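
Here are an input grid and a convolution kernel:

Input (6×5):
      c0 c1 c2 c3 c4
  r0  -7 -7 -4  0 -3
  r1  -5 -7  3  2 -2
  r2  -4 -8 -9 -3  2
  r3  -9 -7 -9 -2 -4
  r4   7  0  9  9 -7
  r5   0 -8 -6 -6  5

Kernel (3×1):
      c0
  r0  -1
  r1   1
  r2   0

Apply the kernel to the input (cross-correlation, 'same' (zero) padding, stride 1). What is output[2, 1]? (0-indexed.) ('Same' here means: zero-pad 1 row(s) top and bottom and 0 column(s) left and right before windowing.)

The receptive field on the zero-padded input at this output position is [-7 / -8 / -7]. Elementwise product with the kernel and sum: -7·-1 + -8·1.

-1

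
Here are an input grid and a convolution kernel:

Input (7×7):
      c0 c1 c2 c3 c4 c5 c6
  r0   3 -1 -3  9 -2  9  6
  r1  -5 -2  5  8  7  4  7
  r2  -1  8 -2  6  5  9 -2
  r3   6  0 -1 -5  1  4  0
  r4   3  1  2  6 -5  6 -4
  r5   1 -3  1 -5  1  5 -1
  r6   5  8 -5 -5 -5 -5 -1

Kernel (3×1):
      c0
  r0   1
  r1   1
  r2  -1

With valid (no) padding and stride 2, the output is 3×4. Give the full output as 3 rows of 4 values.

Output[0,0]: The receptive field on the input at this output position is [3 / -5 / -1]. Elementwise product with the kernel and sum: 3·1 + -5·1 + -1·-1.

-1 4 0 15
2 -5 11 2
-1 8 1 -4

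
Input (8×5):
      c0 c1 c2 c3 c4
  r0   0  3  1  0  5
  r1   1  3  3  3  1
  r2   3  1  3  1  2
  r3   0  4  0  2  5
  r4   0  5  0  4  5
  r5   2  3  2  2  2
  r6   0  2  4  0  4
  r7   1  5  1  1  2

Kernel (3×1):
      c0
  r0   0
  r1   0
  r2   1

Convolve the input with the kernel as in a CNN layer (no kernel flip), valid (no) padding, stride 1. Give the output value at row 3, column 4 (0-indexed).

The receptive field on the input at this output position is [5 / 5 / 2]. Elementwise product with the kernel and sum: 2·1.

2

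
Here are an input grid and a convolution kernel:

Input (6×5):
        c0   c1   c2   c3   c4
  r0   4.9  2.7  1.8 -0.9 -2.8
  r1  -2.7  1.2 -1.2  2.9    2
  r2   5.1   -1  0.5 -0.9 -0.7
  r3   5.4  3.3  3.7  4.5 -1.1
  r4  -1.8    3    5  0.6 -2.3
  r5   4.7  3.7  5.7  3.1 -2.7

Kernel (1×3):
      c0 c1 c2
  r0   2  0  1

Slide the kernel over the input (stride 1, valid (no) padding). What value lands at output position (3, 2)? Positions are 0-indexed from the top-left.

6.3

The receptive field on the input at this output position is [3.7 4.5 -1.1]. Elementwise product with the kernel and sum: 3.7·2 + -1.1·1.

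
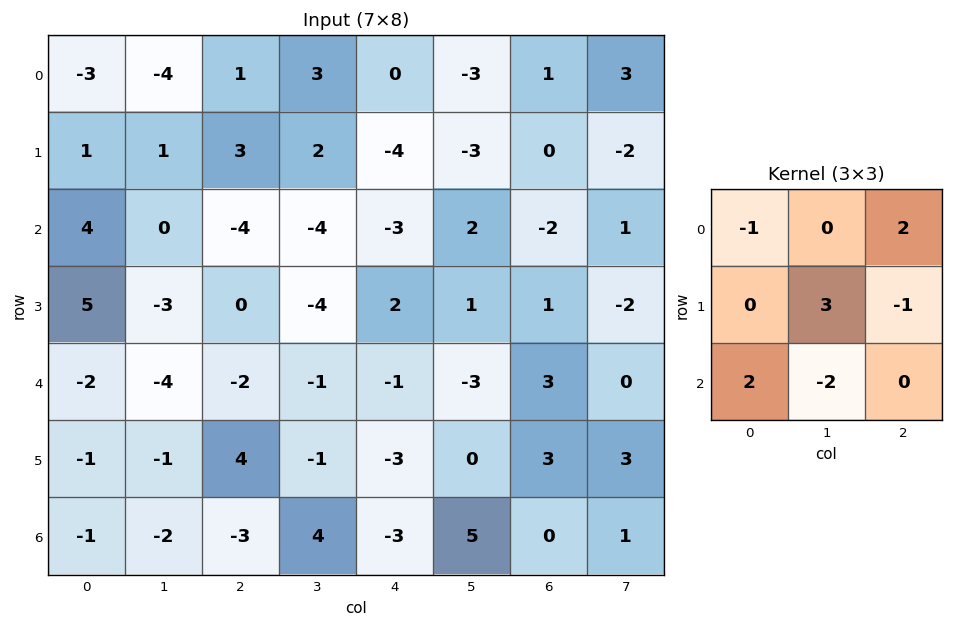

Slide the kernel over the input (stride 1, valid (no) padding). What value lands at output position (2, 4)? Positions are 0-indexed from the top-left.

The receptive field on the input at this output position is [-3 2 -2 / 2 1 1 / -1 -3 3]. Elementwise product with the kernel and sum: -3·-1 + -2·2 + 1·3 + 1·-1 + -1·2 + -3·-2.

5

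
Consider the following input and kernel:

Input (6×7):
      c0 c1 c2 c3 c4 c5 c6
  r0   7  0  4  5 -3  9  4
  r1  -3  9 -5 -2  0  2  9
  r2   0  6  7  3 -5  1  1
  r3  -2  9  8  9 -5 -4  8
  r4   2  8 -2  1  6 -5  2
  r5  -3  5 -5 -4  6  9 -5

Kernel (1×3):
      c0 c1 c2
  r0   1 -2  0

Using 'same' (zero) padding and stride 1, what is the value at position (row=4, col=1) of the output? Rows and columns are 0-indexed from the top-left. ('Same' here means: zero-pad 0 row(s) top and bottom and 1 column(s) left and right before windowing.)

-14

The receptive field on the zero-padded input at this output position is [2 8 -2]. Elementwise product with the kernel and sum: 2·1 + 8·-2.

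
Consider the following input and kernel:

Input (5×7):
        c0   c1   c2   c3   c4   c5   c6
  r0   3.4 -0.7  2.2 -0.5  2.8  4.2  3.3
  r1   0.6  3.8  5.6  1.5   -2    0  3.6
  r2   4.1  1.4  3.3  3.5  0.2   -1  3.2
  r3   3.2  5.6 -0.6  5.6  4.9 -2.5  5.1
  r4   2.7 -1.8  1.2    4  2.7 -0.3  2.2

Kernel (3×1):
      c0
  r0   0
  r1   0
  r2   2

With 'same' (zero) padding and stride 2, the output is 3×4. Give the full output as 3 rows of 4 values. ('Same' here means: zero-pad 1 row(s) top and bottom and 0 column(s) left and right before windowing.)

1.2 11.2 -4 7.2
6.4 -1.2 9.8 10.2
0 0 0 0

Output[0,0]: The receptive field on the zero-padded input at this output position is [0 / 3.4 / 0.6]. Elementwise product with the kernel and sum: 0.6·2.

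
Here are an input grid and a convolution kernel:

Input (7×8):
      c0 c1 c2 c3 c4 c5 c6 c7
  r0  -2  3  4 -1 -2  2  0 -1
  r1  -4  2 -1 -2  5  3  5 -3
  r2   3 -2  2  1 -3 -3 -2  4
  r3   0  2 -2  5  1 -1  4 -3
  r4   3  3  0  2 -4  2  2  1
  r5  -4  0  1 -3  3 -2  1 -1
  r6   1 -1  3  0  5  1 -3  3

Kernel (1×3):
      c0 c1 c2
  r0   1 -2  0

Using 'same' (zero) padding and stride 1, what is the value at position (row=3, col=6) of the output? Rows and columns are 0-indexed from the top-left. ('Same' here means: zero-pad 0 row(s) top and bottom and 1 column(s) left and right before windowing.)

The receptive field on the zero-padded input at this output position is [-1 4 -3]. Elementwise product with the kernel and sum: -1·1 + 4·-2.

-9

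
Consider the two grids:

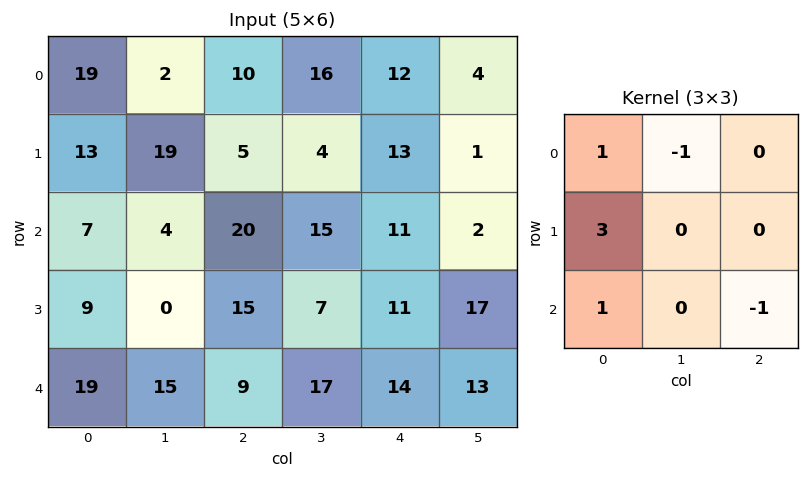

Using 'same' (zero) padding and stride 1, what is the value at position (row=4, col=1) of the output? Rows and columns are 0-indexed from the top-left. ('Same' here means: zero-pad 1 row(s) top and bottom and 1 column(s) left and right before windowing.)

66

The receptive field on the zero-padded input at this output position is [9 0 15 / 19 15 9 / 0 0 0]. Elementwise product with the kernel and sum: 9·1 + 0·-1 + 19·3 + 0·1 + 0·-1.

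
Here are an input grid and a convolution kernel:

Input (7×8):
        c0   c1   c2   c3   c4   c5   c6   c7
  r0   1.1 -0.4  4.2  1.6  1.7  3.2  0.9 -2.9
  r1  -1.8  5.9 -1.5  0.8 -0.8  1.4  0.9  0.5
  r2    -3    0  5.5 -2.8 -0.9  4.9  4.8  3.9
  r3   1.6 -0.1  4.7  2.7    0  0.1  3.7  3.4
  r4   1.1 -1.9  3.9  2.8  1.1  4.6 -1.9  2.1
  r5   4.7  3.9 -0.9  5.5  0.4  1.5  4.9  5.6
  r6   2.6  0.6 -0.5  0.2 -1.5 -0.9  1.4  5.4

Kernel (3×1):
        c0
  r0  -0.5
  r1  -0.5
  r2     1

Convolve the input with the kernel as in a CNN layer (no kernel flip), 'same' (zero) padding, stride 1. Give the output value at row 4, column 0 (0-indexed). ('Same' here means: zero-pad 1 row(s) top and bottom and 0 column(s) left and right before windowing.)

3.35

The receptive field on the zero-padded input at this output position is [1.6 / 1.1 / 4.7]. Elementwise product with the kernel and sum: 1.6·-0.5 + 1.1·-0.5 + 4.7·1.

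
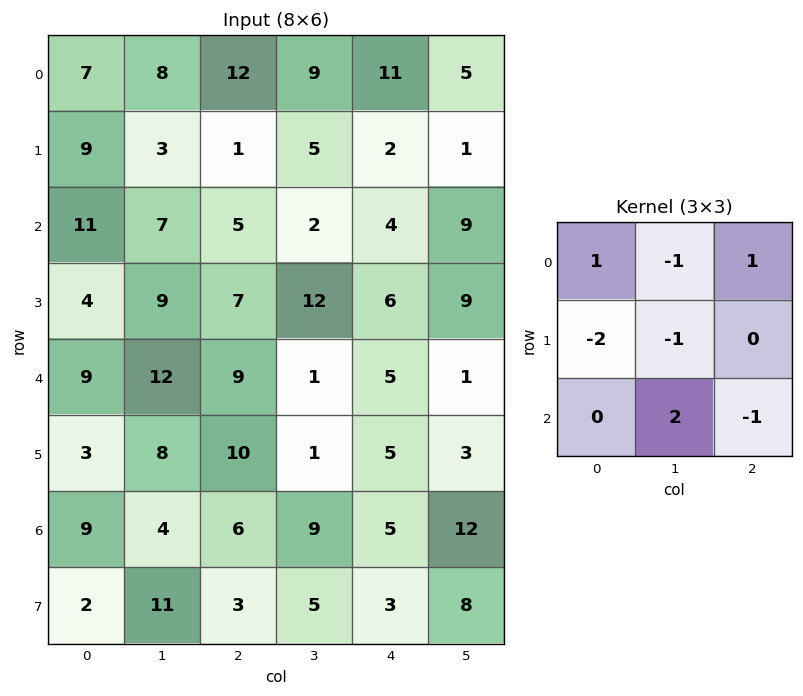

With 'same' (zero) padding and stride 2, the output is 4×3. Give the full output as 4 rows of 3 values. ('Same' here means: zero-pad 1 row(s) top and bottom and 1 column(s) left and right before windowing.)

Output[0,0]: The receptive field on the zero-padded input at this output position is [0 0 0 / 0 7 8 / 0 9 3]. Elementwise product with the kernel and sum: 0·1 + 0·-1 + 0·1 + 0·-2 + 7·-1 + 9·2 + 3·-1.

8 -31 -26
-18 -10 -1
-6 0 15
-11 -14 -26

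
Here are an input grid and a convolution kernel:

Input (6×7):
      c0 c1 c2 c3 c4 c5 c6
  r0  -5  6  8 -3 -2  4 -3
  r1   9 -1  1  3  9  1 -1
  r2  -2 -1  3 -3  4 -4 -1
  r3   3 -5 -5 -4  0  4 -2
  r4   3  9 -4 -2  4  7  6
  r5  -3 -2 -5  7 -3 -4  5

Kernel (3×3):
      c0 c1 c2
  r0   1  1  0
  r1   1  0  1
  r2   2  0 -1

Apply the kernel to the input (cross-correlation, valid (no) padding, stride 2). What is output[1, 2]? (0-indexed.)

The receptive field on the input at this output position is [4 -4 -1 / 0 4 -2 / 4 7 6]. Elementwise product with the kernel and sum: 4·1 + -4·1 + 0·1 + -2·1 + 4·2 + 6·-1.

0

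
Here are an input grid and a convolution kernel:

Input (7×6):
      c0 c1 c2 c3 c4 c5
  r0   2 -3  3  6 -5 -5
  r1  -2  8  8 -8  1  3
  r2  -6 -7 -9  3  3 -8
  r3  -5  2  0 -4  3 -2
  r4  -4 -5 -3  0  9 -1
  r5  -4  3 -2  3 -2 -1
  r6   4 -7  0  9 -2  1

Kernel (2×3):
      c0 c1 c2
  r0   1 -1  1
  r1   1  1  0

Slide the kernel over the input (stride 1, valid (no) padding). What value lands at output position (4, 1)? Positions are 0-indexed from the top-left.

The receptive field on the input at this output position is [-5 -3 0 / 3 -2 3]. Elementwise product with the kernel and sum: -5·1 + -3·-1 + 0·1 + 3·1 + -2·1.

-1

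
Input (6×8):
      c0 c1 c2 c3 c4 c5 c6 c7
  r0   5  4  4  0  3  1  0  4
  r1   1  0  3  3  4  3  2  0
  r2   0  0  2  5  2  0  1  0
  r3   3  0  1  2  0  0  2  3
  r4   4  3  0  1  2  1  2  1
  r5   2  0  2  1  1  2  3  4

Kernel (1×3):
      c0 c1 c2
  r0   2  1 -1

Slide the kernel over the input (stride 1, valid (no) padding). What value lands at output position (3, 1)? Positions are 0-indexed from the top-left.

The receptive field on the input at this output position is [0 1 2]. Elementwise product with the kernel and sum: 0·2 + 1·1 + 2·-1.

-1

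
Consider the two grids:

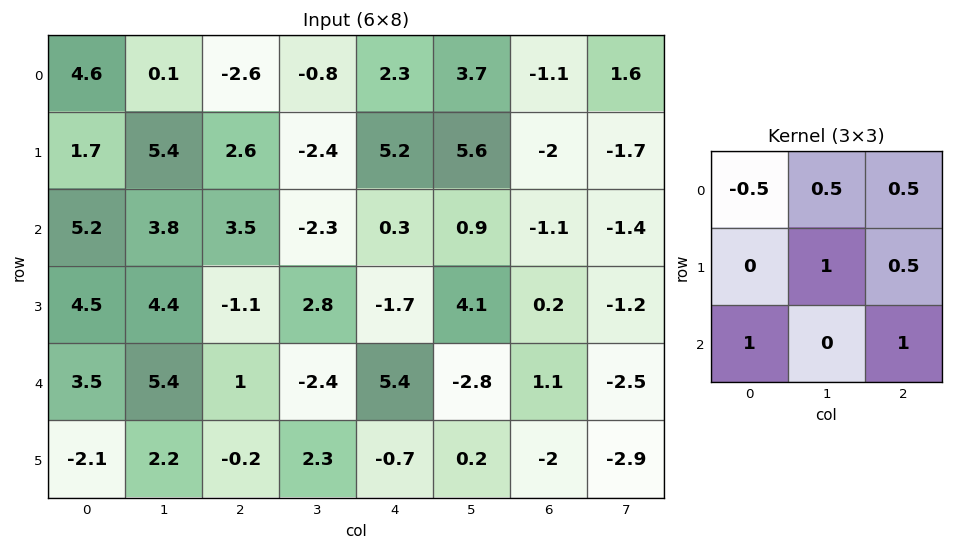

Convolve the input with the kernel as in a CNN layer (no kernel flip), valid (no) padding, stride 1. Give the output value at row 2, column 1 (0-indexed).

2

The receptive field on the input at this output position is [3.8 3.5 -2.3 / 4.4 -1.1 2.8 / 5.4 1 -2.4]. Elementwise product with the kernel and sum: 3.8·-0.5 + 3.5·0.5 + -2.3·0.5 + -1.1·1 + 2.8·0.5 + 5.4·1 + -2.4·1.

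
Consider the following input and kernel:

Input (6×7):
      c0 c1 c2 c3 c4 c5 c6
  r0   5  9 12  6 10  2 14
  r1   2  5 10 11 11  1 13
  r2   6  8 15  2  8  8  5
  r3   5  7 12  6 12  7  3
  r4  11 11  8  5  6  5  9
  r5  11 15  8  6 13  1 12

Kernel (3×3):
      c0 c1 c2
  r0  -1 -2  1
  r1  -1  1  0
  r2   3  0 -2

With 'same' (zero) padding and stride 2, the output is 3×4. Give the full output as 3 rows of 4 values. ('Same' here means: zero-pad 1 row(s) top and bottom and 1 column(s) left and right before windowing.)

-5 -4 35 15
-7 2 -22 -9
-22 5 -6 -6

Output[0,0]: The receptive field on the zero-padded input at this output position is [0 0 0 / 0 5 9 / 0 2 5]. Elementwise product with the kernel and sum: 0·-1 + 0·-2 + 0·1 + 0·-1 + 5·1 + 0·3 + 5·-2.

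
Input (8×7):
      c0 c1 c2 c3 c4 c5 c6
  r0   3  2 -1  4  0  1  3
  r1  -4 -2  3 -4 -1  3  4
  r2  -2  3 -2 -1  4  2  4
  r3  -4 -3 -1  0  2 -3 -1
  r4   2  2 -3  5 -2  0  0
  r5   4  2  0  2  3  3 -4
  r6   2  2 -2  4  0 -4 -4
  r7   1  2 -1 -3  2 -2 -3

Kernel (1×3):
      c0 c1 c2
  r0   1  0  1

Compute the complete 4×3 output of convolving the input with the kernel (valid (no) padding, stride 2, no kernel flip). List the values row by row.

Output[0,0]: The receptive field on the input at this output position is [3 2 -1]. Elementwise product with the kernel and sum: 3·1 + -1·1.

2 -1 3
-4 2 8
-1 -5 -2
0 -2 -4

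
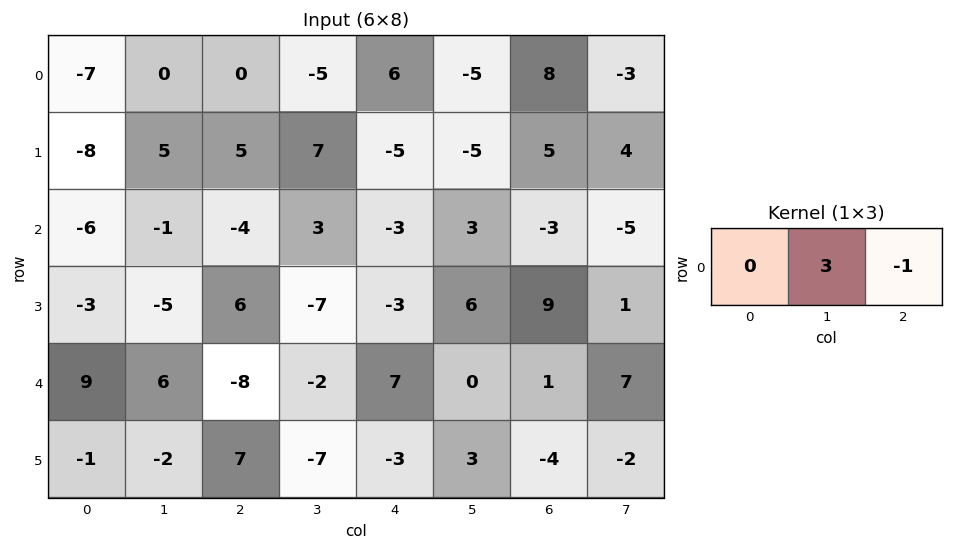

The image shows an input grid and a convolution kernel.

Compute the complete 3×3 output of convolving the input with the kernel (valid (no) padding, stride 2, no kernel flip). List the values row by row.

Output[0,0]: The receptive field on the input at this output position is [-7 0 0]. Elementwise product with the kernel and sum: 0·3 + 0·-1.

0 -21 -23
1 12 12
26 -13 -1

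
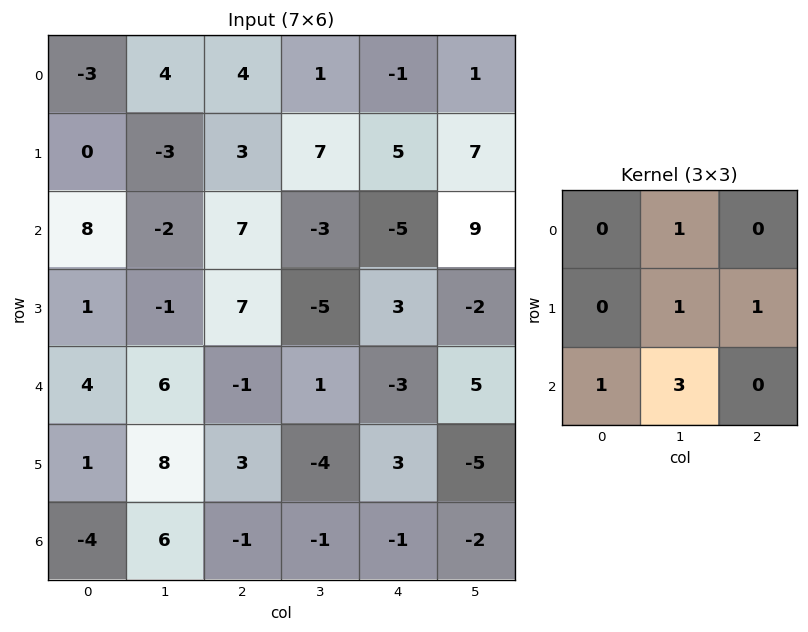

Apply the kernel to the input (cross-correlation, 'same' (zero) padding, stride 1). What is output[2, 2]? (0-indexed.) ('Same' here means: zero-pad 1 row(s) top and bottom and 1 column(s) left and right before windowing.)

The receptive field on the zero-padded input at this output position is [-3 3 7 / -2 7 -3 / -1 7 -5]. Elementwise product with the kernel and sum: 3·1 + 7·1 + -3·1 + -1·1 + 7·3.

27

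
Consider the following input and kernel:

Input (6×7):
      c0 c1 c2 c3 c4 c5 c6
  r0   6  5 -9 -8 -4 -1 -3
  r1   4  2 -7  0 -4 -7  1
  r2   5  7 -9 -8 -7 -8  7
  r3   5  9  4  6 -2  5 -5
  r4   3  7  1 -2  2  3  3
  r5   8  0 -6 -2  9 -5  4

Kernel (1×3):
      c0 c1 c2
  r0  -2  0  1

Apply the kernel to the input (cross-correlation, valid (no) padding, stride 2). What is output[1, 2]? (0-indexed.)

The receptive field on the input at this output position is [-7 -8 7]. Elementwise product with the kernel and sum: -7·-2 + 7·1.

21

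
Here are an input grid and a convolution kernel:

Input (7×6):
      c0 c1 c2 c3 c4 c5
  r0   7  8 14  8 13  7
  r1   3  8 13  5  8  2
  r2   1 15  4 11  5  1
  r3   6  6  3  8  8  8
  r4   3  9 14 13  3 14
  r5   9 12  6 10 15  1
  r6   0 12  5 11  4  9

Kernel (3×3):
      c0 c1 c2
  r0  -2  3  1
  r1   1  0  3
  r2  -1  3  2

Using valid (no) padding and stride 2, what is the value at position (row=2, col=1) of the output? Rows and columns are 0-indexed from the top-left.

101

The receptive field on the input at this output position is [14 13 3 / 6 10 15 / 5 11 4]. Elementwise product with the kernel and sum: 14·-2 + 13·3 + 3·1 + 6·1 + 15·3 + 5·-1 + 11·3 + 4·2.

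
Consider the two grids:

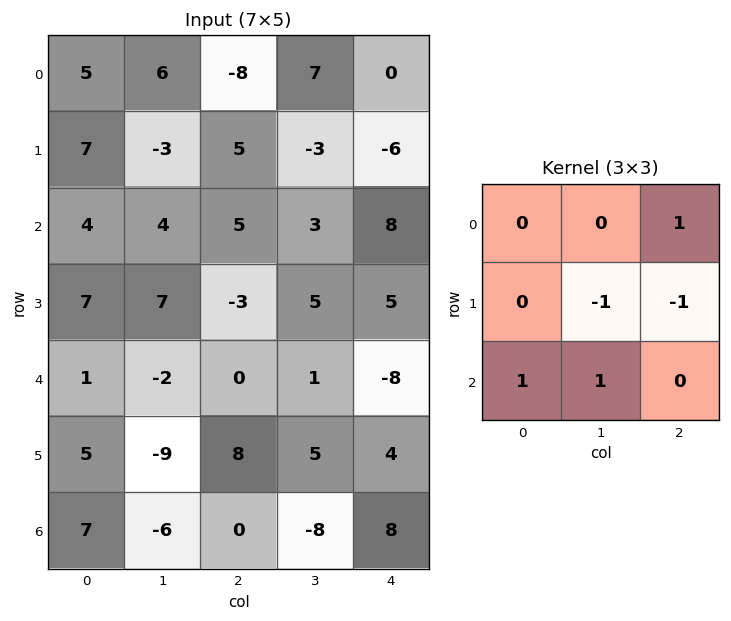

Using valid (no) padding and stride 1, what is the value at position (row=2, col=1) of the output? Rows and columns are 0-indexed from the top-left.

The receptive field on the input at this output position is [4 5 3 / 7 -3 5 / -2 0 1]. Elementwise product with the kernel and sum: 3·1 + -3·-1 + 5·-1 + -2·1 + 0·1.

-1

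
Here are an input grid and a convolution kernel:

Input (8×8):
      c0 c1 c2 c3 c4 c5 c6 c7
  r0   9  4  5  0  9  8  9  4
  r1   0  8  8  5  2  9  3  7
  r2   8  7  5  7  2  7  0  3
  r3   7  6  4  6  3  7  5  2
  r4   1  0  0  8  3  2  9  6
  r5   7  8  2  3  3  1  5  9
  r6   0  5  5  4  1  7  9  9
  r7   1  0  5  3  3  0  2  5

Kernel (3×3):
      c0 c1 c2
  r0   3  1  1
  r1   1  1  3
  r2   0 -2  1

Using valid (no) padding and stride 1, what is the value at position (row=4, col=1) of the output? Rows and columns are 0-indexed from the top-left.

21

The receptive field on the input at this output position is [0 0 8 / 8 2 3 / 5 5 4]. Elementwise product with the kernel and sum: 0·3 + 0·1 + 8·1 + 8·1 + 2·1 + 3·3 + 5·-2 + 4·1.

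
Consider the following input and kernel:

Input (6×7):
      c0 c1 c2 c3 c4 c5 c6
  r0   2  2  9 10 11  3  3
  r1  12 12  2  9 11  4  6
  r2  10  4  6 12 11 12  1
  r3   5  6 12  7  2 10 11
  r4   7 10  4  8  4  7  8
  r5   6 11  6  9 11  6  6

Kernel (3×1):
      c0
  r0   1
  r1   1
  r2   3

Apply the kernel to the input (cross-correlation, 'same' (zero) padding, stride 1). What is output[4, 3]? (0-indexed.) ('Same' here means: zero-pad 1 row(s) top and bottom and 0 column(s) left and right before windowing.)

The receptive field on the zero-padded input at this output position is [7 / 8 / 9]. Elementwise product with the kernel and sum: 7·1 + 8·1 + 9·3.

42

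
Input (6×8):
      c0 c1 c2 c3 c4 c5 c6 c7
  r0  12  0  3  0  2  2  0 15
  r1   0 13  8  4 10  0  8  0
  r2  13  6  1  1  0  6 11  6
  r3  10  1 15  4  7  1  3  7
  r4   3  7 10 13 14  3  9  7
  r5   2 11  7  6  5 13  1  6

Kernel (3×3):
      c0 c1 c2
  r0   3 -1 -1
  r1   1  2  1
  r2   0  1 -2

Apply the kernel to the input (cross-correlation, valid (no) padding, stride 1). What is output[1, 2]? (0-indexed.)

3

The receptive field on the input at this output position is [8 4 10 / 1 1 0 / 15 4 7]. Elementwise product with the kernel and sum: 8·3 + 4·-1 + 10·-1 + 1·1 + 1·2 + 0·1 + 4·1 + 7·-2.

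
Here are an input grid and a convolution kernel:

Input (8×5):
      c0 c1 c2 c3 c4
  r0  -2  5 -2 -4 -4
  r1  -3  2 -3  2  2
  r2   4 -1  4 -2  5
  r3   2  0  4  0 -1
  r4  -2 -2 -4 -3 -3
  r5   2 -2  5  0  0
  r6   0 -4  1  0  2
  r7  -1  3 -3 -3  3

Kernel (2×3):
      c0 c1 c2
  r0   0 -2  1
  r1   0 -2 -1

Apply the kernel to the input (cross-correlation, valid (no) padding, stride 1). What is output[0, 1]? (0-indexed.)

The receptive field on the input at this output position is [5 -2 -4 / 2 -3 2]. Elementwise product with the kernel and sum: -2·-2 + -4·1 + -3·-2 + 2·-1.

4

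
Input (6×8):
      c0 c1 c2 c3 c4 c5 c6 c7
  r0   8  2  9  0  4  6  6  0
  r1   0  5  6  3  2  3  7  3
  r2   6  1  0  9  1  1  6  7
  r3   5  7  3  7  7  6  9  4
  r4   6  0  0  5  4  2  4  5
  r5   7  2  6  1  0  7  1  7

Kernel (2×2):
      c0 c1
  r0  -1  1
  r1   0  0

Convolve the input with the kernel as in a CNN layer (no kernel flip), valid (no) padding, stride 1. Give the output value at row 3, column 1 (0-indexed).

-4

The receptive field on the input at this output position is [7 3 / 0 0]. Elementwise product with the kernel and sum: 7·-1 + 3·1.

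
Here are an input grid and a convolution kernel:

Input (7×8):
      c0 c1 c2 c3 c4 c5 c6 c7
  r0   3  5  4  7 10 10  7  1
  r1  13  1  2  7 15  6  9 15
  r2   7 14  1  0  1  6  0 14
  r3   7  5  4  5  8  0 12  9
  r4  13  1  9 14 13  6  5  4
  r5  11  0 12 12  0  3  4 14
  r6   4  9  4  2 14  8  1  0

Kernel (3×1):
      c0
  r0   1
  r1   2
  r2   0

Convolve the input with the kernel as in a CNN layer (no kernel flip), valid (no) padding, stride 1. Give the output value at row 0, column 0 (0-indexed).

29

The receptive field on the input at this output position is [3 / 13 / 7]. Elementwise product with the kernel and sum: 3·1 + 13·2.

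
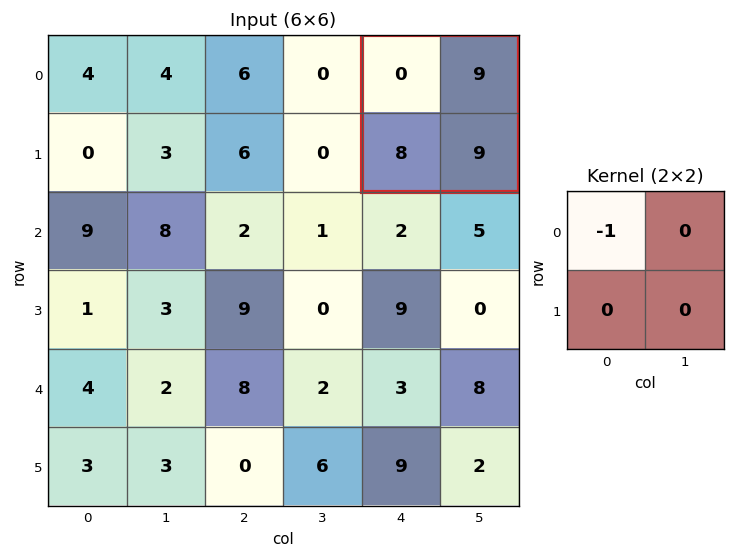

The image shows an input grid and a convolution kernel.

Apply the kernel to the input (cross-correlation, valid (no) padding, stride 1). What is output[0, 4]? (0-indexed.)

The receptive field on the input at this output position is [0 9 / 8 9]. Elementwise product with the kernel and sum: 0·-1.

0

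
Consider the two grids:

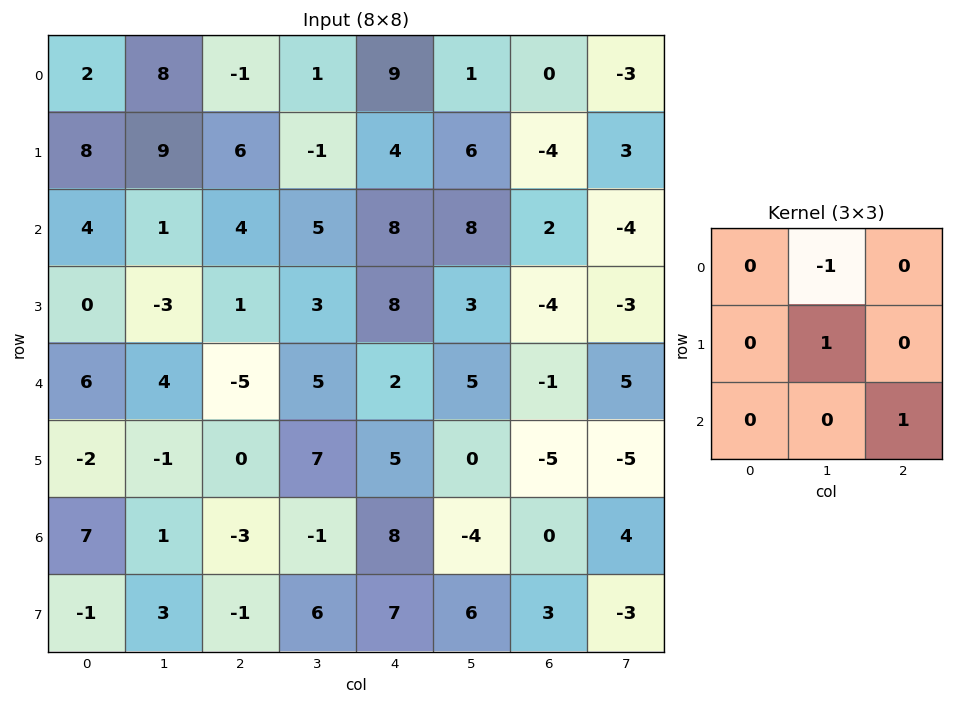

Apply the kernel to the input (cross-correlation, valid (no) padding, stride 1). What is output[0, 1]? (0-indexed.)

The receptive field on the input at this output position is [8 -1 1 / 9 6 -1 / 1 4 5]. Elementwise product with the kernel and sum: -1·-1 + 6·1 + 5·1.

12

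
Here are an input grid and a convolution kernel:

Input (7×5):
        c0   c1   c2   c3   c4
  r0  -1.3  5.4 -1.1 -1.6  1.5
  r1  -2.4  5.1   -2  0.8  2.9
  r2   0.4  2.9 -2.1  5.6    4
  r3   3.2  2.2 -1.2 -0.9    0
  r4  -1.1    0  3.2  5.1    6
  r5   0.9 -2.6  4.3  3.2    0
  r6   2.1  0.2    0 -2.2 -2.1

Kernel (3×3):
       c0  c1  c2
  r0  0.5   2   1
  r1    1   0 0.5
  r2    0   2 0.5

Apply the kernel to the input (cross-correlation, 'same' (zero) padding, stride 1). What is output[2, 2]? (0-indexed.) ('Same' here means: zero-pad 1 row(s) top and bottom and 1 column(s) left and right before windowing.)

The receptive field on the zero-padded input at this output position is [5.1 -2 0.8 / 2.9 -2.1 5.6 / 2.2 -1.2 -0.9]. Elementwise product with the kernel and sum: 5.1·0.5 + -2·2 + 0.8·1 + 2.9·1 + 5.6·0.5 + -1.2·2 + -0.9·0.5.

2.2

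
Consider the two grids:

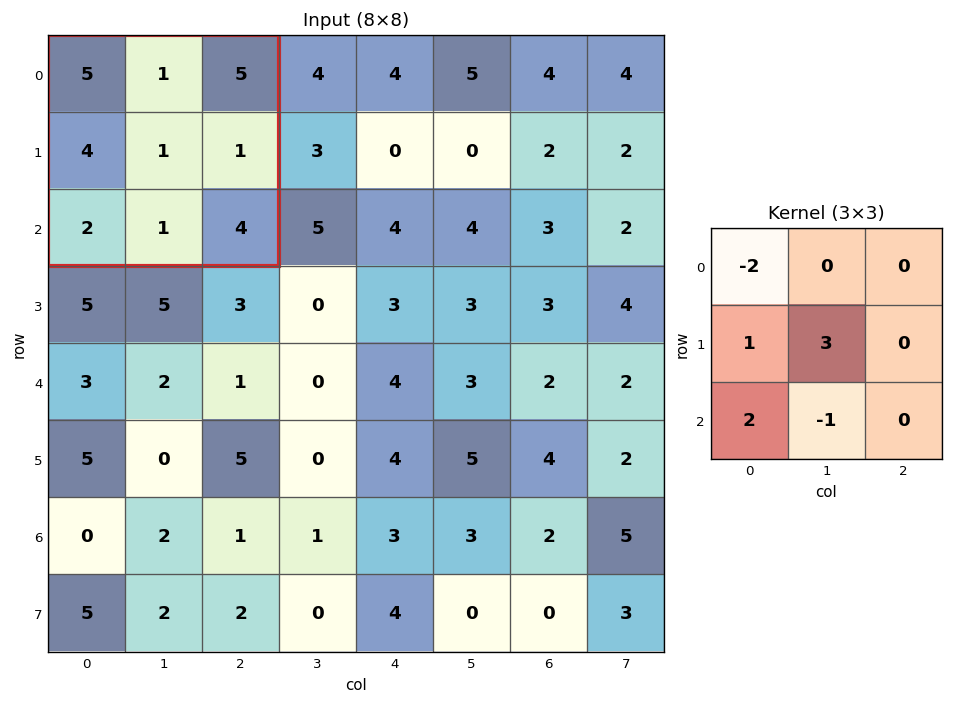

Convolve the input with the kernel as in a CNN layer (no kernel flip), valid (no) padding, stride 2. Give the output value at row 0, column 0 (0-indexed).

0

The receptive field on the input at this output position is [5 1 5 / 4 1 1 / 2 1 4]. Elementwise product with the kernel and sum: 5·-2 + 4·1 + 1·3 + 2·2 + 1·-1.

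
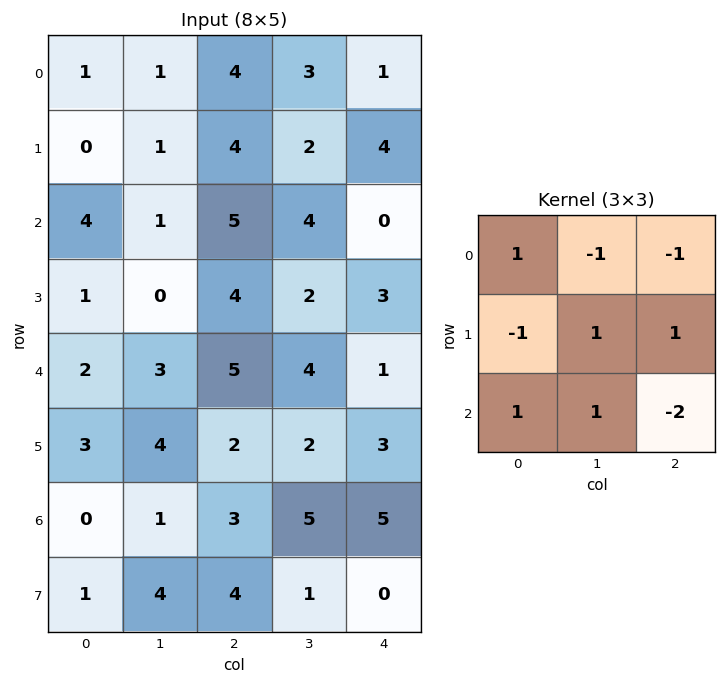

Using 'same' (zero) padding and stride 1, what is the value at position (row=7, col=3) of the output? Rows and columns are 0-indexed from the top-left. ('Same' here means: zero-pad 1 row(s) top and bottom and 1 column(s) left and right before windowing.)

-10

The receptive field on the zero-padded input at this output position is [3 5 5 / 4 1 0 / 0 0 0]. Elementwise product with the kernel and sum: 3·1 + 5·-1 + 5·-1 + 4·-1 + 1·1 + 0·1 + 0·1 + 0·1 + 0·-2.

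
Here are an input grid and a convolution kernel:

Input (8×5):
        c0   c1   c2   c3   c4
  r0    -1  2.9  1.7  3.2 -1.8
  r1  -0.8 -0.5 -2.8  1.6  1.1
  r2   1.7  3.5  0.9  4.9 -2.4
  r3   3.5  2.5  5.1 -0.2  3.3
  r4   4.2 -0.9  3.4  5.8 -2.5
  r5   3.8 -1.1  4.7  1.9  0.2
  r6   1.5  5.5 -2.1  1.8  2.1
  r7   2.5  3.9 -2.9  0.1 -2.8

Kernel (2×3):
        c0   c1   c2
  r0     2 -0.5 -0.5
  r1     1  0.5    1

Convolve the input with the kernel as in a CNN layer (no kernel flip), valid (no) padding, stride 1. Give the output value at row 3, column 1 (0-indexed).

9.15

The receptive field on the input at this output position is [2.5 5.1 -0.2 / -0.9 3.4 5.8]. Elementwise product with the kernel and sum: 2.5·2 + 5.1·-0.5 + -0.2·-0.5 + -0.9·1 + 3.4·0.5 + 5.8·1.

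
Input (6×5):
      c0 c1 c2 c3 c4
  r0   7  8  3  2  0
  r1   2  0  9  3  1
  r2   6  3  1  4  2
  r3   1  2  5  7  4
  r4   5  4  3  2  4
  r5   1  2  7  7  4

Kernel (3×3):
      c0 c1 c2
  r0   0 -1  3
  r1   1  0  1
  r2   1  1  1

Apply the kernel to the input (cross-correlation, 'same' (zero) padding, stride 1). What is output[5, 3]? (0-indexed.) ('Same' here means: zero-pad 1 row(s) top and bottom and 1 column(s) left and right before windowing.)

The receptive field on the zero-padded input at this output position is [3 2 4 / 7 7 4 / 0 0 0]. Elementwise product with the kernel and sum: 2·-1 + 4·3 + 7·1 + 4·1 + 0·1 + 0·1 + 0·1.

21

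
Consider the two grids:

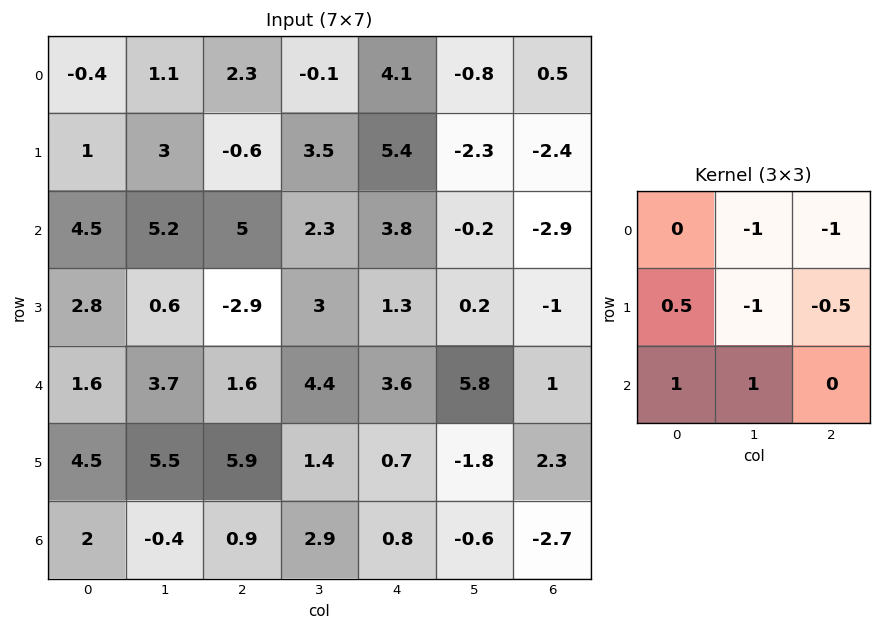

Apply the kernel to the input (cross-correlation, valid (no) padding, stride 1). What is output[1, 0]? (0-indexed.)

The receptive field on the input at this output position is [1 3 -0.6 / 4.5 5.2 5 / 2.8 0.6 -2.9]. Elementwise product with the kernel and sum: 3·-1 + -0.6·-1 + 4.5·0.5 + 5.2·-1 + 5·-0.5 + 2.8·1 + 0.6·1.

-4.45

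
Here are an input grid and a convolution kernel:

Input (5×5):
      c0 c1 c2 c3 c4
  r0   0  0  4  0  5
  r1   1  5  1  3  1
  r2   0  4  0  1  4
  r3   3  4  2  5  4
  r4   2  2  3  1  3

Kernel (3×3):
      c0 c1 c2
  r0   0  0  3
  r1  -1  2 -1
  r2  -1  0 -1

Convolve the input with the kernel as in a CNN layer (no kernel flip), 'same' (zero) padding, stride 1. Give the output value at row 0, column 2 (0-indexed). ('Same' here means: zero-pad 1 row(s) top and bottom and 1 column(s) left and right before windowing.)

0

The receptive field on the zero-padded input at this output position is [0 0 0 / 0 4 0 / 5 1 3]. Elementwise product with the kernel and sum: 0·3 + 0·-1 + 4·2 + 0·-1 + 5·-1 + 3·-1.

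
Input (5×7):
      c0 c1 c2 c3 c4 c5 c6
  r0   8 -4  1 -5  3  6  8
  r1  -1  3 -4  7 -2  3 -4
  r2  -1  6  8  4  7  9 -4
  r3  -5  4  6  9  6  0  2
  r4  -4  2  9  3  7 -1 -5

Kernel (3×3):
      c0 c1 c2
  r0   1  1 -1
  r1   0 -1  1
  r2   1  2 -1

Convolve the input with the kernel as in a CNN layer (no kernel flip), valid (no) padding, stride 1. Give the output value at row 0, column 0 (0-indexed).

The receptive field on the input at this output position is [8 -4 1 / -1 3 -4 / -1 6 8]. Elementwise product with the kernel and sum: 8·1 + -4·1 + 1·-1 + 3·-1 + -4·1 + -1·1 + 6·2 + 8·-1.

-1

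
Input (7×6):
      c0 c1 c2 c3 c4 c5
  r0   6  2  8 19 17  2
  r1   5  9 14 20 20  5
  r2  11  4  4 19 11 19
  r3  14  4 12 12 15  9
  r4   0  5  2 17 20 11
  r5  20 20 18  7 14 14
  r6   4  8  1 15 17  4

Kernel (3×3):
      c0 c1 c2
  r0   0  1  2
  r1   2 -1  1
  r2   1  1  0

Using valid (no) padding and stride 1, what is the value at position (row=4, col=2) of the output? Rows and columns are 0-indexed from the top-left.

The receptive field on the input at this output position is [2 17 20 / 18 7 14 / 1 15 17]. Elementwise product with the kernel and sum: 17·1 + 20·2 + 18·2 + 7·-1 + 14·1 + 1·1 + 15·1.

116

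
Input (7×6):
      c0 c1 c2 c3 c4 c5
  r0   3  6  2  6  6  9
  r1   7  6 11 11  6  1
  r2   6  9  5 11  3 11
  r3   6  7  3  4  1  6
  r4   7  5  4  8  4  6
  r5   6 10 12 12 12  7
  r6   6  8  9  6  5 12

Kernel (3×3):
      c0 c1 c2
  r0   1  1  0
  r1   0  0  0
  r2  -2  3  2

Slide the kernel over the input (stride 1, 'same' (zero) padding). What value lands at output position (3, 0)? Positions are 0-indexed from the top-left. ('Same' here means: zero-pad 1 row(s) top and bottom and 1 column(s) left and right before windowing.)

The receptive field on the zero-padded input at this output position is [0 6 9 / 0 6 7 / 0 7 5]. Elementwise product with the kernel and sum: 0·1 + 6·1 + 0·-2 + 7·3 + 5·2.

37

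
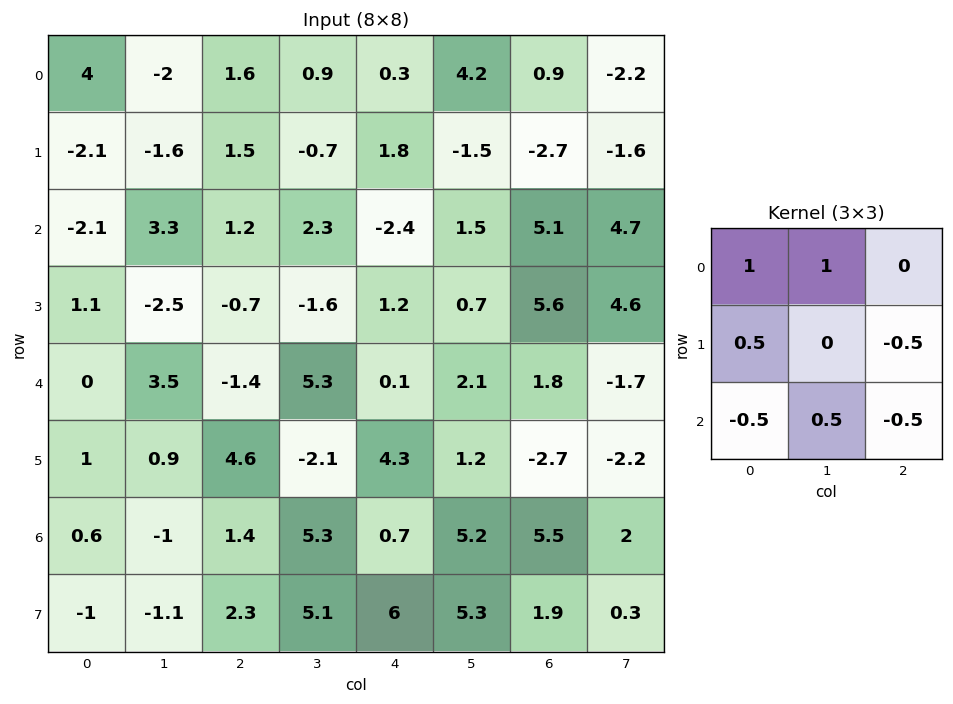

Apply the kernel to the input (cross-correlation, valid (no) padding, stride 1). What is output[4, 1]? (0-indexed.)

The receptive field on the input at this output position is [3.5 -1.4 5.3 / 0.9 4.6 -2.1 / -1 1.4 5.3]. Elementwise product with the kernel and sum: 3.5·1 + -1.4·1 + 0.9·0.5 + -2.1·-0.5 + -1·-0.5 + 1.4·0.5 + 5.3·-0.5.

2.15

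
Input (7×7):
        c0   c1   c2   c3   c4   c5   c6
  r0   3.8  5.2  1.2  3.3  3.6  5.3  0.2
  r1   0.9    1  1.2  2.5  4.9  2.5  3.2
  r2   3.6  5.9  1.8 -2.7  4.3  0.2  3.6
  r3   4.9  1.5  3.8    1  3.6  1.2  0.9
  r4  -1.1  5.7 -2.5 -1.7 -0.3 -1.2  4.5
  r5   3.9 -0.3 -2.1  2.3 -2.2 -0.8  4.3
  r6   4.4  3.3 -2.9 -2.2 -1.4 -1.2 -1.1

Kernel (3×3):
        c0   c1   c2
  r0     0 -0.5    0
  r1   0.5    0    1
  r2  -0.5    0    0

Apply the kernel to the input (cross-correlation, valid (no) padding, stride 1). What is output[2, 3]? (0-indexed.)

The receptive field on the input at this output position is [-2.7 4.3 0.2 / 1 3.6 1.2 / -1.7 -0.3 -1.2]. Elementwise product with the kernel and sum: 4.3·-0.5 + 1·0.5 + 1.2·1 + -1.7·-0.5.

0.4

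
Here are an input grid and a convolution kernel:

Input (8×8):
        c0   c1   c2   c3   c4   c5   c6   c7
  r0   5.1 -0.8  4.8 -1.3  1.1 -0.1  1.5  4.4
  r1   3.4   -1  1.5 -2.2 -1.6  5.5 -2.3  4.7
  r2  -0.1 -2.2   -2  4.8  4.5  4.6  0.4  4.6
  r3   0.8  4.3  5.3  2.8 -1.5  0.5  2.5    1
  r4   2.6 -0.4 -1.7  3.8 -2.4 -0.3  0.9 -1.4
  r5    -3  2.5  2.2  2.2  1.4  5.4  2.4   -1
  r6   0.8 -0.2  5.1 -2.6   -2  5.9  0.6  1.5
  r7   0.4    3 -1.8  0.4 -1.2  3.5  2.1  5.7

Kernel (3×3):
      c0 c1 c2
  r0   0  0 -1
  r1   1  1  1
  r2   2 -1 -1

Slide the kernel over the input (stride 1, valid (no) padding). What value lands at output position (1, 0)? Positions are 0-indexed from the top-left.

-13.8

The receptive field on the input at this output position is [3.4 -1 1.5 / -0.1 -2.2 -2 / 0.8 4.3 5.3]. Elementwise product with the kernel and sum: 1.5·-1 + -0.1·1 + -2.2·1 + -2·1 + 0.8·2 + 4.3·-1 + 5.3·-1.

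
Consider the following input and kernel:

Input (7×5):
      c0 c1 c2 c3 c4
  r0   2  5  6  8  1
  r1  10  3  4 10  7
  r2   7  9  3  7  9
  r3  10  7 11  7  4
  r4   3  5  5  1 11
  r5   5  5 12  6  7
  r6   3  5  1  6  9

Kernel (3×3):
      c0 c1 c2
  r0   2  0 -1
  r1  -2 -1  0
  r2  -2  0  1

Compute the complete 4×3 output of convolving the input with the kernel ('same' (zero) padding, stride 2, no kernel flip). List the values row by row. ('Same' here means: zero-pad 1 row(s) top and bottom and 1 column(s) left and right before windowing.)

Output[0,0]: The receptive field on the zero-padded input at this output position is [0 0 0 / 0 2 5 / 0 10 3]. Elementwise product with the kernel and sum: 0·2 + 0·-1 + 0·-2 + 2·-1 + 0·-2 + 3·1.

1 -12 -37
-3 -32 -17
-5 -12 -11
-8 -7 -9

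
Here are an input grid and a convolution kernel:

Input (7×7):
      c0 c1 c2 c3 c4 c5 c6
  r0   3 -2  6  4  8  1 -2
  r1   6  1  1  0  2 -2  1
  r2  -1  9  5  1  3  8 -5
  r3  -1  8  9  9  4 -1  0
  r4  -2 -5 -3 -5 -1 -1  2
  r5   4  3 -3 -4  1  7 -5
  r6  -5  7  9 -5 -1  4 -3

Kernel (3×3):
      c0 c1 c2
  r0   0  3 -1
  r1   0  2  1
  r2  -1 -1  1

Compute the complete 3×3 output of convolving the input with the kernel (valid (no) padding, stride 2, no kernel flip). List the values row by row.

-12 3 -14
51 29 31
-2 -26 -2

Output[0,0]: The receptive field on the input at this output position is [3 -2 6 / 6 1 1 / -1 9 5]. Elementwise product with the kernel and sum: -2·3 + 6·-1 + 1·2 + 1·1 + -1·-1 + 9·-1 + 5·1.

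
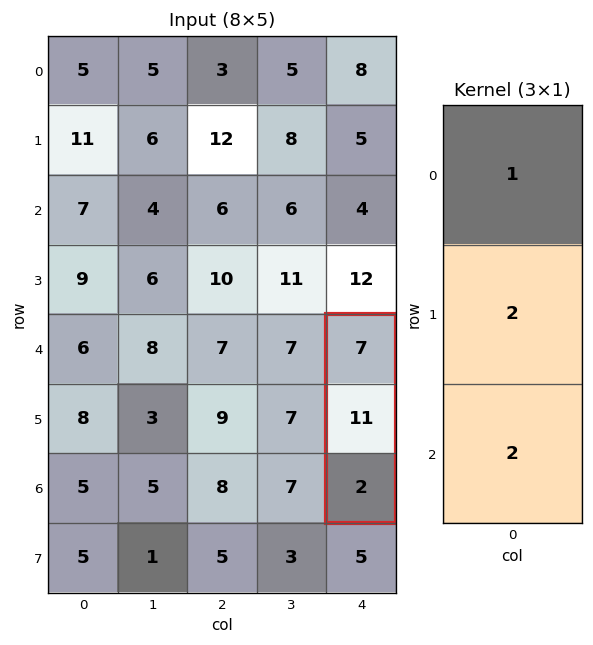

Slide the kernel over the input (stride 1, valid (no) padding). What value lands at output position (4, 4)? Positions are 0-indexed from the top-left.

33

The receptive field on the input at this output position is [7 / 11 / 2]. Elementwise product with the kernel and sum: 7·1 + 11·2 + 2·2.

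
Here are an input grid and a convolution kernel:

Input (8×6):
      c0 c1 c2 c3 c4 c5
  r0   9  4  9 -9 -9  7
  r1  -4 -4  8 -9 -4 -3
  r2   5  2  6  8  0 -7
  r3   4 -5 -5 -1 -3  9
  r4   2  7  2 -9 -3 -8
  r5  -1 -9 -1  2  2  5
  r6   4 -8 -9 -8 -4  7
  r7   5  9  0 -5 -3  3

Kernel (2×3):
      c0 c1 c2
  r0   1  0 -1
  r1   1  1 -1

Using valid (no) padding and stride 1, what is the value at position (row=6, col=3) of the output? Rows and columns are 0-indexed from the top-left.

The receptive field on the input at this output position is [-8 -4 7 / -5 -3 3]. Elementwise product with the kernel and sum: -8·1 + 7·-1 + -5·1 + -3·1 + 3·-1.

-26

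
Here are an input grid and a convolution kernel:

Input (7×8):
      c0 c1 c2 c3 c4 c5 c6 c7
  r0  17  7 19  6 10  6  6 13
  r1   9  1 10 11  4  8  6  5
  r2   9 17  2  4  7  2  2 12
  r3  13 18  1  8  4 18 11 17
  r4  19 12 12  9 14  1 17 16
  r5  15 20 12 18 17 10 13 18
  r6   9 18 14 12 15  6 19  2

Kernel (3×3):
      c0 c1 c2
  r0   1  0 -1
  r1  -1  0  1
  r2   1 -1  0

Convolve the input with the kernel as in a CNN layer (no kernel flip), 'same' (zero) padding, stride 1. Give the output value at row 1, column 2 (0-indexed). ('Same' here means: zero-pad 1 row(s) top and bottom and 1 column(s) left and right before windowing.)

26

The receptive field on the zero-padded input at this output position is [7 19 6 / 1 10 11 / 17 2 4]. Elementwise product with the kernel and sum: 7·1 + 6·-1 + 1·-1 + 11·1 + 17·1 + 2·-1.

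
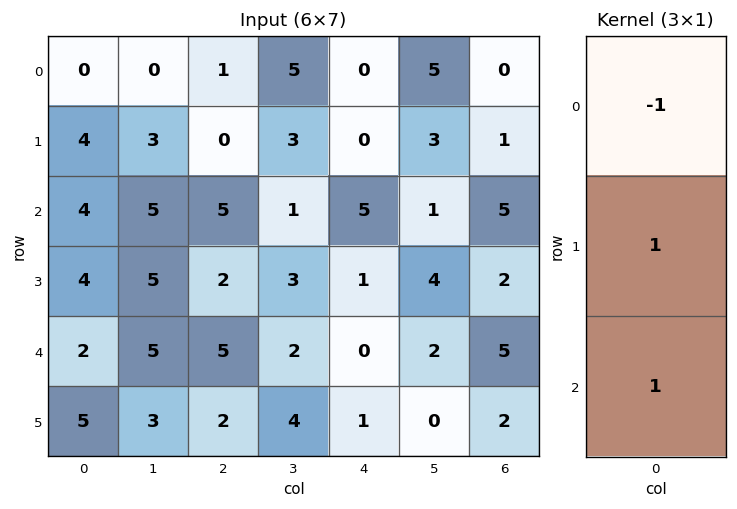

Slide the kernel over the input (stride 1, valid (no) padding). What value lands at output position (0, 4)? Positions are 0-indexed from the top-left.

The receptive field on the input at this output position is [0 / 0 / 5]. Elementwise product with the kernel and sum: 0·-1 + 0·1 + 5·1.

5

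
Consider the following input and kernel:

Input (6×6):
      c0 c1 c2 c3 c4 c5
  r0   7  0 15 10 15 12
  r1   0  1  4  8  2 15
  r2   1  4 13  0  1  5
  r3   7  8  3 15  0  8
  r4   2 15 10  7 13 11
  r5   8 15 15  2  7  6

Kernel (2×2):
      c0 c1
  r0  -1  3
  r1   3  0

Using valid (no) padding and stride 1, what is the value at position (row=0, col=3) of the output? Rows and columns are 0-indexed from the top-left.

59

The receptive field on the input at this output position is [10 15 / 8 2]. Elementwise product with the kernel and sum: 10·-1 + 15·3 + 8·3.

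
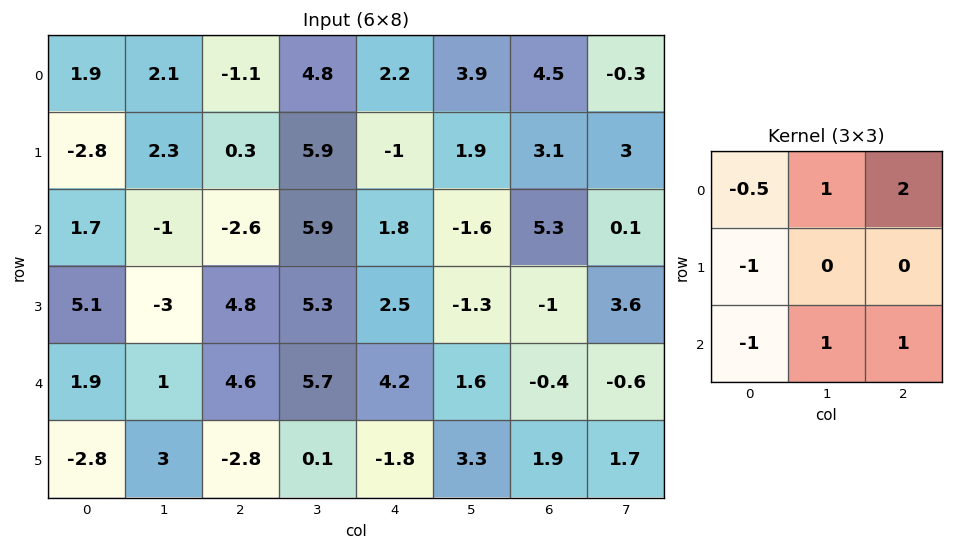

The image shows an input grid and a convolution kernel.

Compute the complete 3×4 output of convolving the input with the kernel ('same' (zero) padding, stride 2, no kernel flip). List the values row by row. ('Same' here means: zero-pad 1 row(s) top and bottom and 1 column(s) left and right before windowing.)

Output[0,0]: The receptive field on the zero-padded input at this output position is [0 0 0 / 0 1.9 2.1 / 0 -2.8 2.3]. Elementwise product with the kernel and sum: 0·-0.5 + 0·1 + 0·2 + 0·-1 + 0·-1 + -2.8·1 + 2.3·1.

-0.5 1.8 -9.8 0.3
3.9 25.05 -10.15 13.65
-0.7 10.2 -7.05 5.55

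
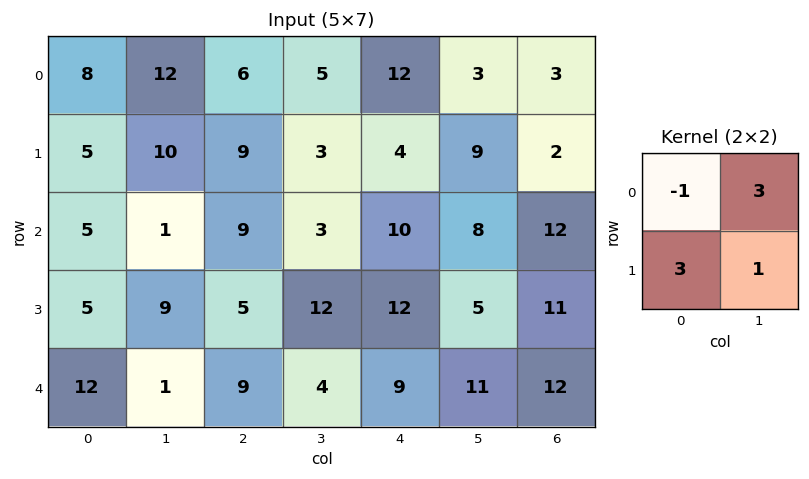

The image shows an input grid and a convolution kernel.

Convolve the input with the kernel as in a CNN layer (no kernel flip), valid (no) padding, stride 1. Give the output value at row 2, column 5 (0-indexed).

54

The receptive field on the input at this output position is [8 12 / 5 11]. Elementwise product with the kernel and sum: 8·-1 + 12·3 + 5·3 + 11·1.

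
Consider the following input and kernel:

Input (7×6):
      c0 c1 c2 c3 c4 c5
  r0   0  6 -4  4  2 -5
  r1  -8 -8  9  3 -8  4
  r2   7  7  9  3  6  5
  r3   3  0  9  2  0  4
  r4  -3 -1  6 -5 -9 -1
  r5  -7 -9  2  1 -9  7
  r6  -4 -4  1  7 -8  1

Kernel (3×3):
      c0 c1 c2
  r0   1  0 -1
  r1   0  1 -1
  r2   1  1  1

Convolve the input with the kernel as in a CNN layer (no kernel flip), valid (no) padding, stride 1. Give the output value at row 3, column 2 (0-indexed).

The receptive field on the input at this output position is [9 2 0 / 6 -5 -9 / 2 1 -9]. Elementwise product with the kernel and sum: 9·1 + 0·-1 + -5·1 + -9·-1 + 2·1 + 1·1 + -9·1.

7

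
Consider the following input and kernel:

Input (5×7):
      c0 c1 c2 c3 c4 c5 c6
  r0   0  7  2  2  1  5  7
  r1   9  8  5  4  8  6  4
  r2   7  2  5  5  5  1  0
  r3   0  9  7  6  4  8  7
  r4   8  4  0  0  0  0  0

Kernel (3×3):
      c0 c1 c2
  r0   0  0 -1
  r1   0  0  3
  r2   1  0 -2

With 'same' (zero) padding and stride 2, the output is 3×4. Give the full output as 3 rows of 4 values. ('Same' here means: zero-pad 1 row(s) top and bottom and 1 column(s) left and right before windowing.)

5 6 7 6
-20 8 -13 8
3 -6 -8 0

Output[0,0]: The receptive field on the zero-padded input at this output position is [0 0 0 / 0 0 7 / 0 9 8]. Elementwise product with the kernel and sum: 0·-1 + 7·3 + 0·1 + 8·-2.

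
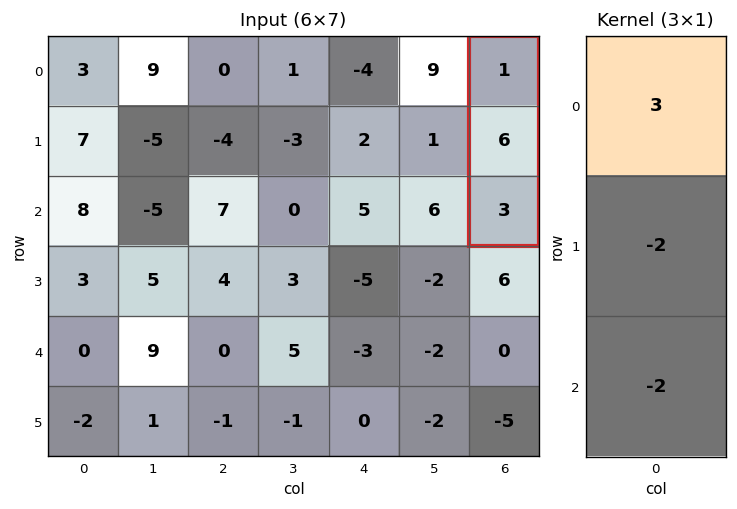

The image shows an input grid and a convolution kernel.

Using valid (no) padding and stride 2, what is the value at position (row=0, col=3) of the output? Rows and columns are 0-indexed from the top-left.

The receptive field on the input at this output position is [1 / 6 / 3]. Elementwise product with the kernel and sum: 1·3 + 6·-2 + 3·-2.

-15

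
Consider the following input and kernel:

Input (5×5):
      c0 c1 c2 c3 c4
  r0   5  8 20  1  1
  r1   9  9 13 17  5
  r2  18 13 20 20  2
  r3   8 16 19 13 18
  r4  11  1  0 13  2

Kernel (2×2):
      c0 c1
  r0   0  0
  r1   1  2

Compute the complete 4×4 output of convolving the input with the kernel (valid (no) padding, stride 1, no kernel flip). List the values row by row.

Output[0,0]: The receptive field on the input at this output position is [5 8 / 9 9]. Elementwise product with the kernel and sum: 9·1 + 9·2.

27 35 47 27
44 53 60 24
40 54 45 49
13 1 26 17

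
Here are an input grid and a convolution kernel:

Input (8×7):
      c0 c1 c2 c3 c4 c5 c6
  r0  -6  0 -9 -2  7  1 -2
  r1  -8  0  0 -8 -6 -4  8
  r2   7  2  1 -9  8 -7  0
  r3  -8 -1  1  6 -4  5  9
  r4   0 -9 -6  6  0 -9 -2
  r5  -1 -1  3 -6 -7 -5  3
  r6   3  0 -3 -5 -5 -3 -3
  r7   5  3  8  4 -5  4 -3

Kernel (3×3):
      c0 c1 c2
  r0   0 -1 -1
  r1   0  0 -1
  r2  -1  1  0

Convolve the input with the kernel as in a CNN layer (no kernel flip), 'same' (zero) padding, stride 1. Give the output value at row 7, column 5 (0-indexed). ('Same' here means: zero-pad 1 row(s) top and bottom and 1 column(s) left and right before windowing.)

9

The receptive field on the zero-padded input at this output position is [-5 -3 -3 / -5 4 -3 / 0 0 0]. Elementwise product with the kernel and sum: -3·-1 + -3·-1 + -3·-1 + 0·-1 + 0·1.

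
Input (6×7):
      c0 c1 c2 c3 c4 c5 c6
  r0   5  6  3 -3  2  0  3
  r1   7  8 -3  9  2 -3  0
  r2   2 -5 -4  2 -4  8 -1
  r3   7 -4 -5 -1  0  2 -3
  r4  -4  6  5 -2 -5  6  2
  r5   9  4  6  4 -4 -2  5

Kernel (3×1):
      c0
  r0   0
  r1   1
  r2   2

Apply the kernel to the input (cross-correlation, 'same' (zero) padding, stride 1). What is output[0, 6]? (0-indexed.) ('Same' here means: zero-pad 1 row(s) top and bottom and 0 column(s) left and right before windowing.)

The receptive field on the zero-padded input at this output position is [0 / 3 / 0]. Elementwise product with the kernel and sum: 3·1 + 0·2.

3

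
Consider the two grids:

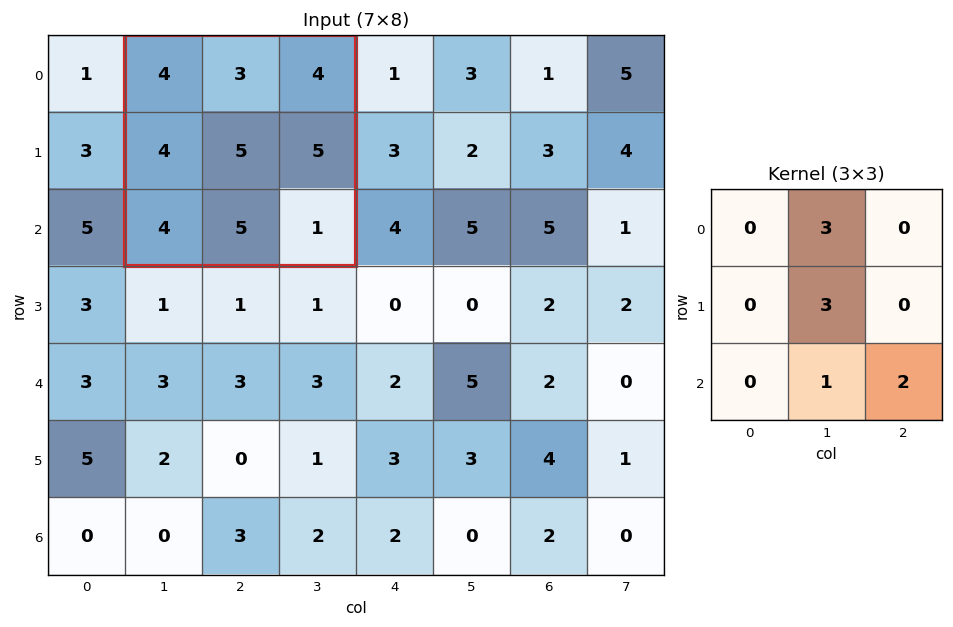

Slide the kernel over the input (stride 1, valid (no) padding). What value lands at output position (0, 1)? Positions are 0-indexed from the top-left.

The receptive field on the input at this output position is [4 3 4 / 4 5 5 / 4 5 1]. Elementwise product with the kernel and sum: 3·3 + 5·3 + 5·1 + 1·2.

31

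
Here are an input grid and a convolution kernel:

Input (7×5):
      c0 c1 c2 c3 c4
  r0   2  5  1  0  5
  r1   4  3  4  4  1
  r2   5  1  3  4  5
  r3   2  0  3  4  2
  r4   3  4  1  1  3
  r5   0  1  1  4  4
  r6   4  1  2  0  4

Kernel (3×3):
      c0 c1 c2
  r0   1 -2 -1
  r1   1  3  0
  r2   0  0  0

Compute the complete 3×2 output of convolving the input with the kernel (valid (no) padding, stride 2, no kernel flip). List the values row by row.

4 12
2 5
-3 9

Output[0,0]: The receptive field on the input at this output position is [2 5 1 / 4 3 4 / 5 1 3]. Elementwise product with the kernel and sum: 2·1 + 5·-2 + 1·-1 + 4·1 + 3·3.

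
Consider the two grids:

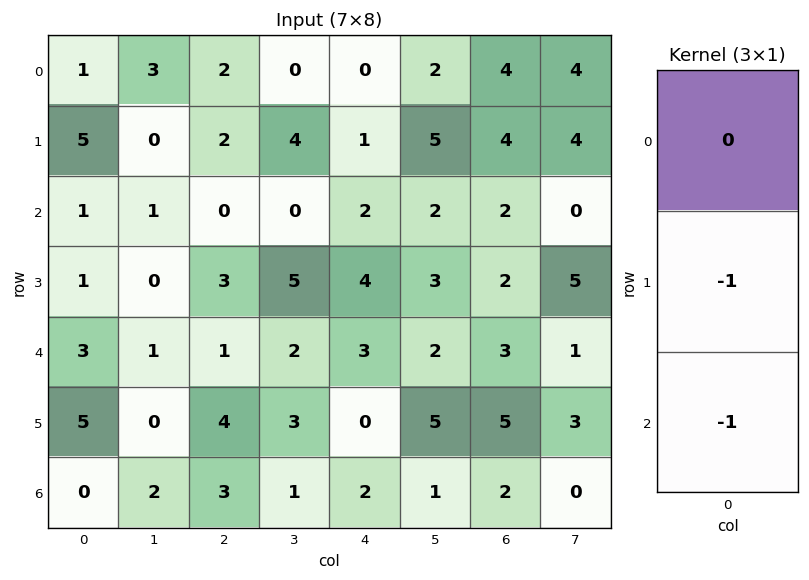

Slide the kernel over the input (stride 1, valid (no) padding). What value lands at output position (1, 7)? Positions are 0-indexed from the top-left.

The receptive field on the input at this output position is [4 / 0 / 5]. Elementwise product with the kernel and sum: 0·-1 + 5·-1.

-5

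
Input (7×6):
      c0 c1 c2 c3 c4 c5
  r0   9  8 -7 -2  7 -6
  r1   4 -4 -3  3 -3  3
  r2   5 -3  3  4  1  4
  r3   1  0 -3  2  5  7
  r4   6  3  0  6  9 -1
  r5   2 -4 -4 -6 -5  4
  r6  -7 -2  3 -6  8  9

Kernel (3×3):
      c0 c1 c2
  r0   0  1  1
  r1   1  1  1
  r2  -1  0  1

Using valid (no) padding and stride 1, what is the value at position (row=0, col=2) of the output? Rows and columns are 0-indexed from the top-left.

0

The receptive field on the input at this output position is [-7 -2 7 / -3 3 -3 / 3 4 1]. Elementwise product with the kernel and sum: -2·1 + 7·1 + -3·1 + 3·1 + -3·1 + 3·-1 + 1·1.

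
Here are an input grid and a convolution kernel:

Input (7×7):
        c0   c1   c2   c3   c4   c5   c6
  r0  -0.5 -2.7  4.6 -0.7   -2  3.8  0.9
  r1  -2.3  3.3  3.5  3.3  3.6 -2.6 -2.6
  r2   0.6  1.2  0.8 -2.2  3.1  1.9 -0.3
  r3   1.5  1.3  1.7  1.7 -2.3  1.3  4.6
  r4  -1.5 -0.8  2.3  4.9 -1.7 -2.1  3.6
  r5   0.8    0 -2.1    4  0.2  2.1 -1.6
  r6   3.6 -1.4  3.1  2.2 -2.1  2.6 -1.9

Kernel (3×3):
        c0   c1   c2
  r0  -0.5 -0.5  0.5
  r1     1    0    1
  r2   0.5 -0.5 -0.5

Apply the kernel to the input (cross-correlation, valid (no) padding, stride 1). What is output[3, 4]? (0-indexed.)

The receptive field on the input at this output position is [-2.3 1.3 4.6 / -1.7 -2.1 3.6 / 0.2 2.1 -1.6]. Elementwise product with the kernel and sum: -2.3·-0.5 + 1.3·-0.5 + 4.6·0.5 + -1.7·1 + 3.6·1 + 0.2·0.5 + 2.1·-0.5 + -1.6·-0.5.

4.55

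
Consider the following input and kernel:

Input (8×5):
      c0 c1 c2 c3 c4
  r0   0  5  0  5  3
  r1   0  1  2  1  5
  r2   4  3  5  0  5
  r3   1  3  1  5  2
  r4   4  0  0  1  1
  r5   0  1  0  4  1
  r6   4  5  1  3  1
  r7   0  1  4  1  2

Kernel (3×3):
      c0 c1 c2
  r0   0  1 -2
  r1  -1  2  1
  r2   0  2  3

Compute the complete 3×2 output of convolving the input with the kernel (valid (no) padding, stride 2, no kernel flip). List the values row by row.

30 19
-1 6
15 17

Output[0,0]: The receptive field on the input at this output position is [0 5 0 / 0 1 2 / 4 3 5]. Elementwise product with the kernel and sum: 5·1 + 0·-2 + 0·-1 + 1·2 + 2·1 + 3·2 + 5·3.
Output[0,1]: The receptive field on the input at this output position is [0 5 3 / 2 1 5 / 5 0 5]. Elementwise product with the kernel and sum: 5·1 + 3·-2 + 2·-1 + 1·2 + 5·1 + 0·2 + 5·3.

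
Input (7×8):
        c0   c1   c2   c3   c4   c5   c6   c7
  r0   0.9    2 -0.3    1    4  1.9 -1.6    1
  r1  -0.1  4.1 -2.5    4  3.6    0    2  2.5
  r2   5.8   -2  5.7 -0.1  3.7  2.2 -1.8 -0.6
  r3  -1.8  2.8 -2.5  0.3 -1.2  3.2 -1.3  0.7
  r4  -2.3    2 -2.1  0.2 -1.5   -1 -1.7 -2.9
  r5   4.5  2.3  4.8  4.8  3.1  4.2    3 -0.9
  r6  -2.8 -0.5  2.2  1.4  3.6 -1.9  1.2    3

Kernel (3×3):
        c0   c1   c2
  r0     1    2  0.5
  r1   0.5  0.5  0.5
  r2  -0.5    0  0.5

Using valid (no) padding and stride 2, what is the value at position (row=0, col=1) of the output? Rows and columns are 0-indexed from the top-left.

5.25

The receptive field on the input at this output position is [-0.3 1 4 / -2.5 4 3.6 / 5.7 -0.1 3.7]. Elementwise product with the kernel and sum: -0.3·1 + 1·2 + 4·0.5 + -2.5·0.5 + 4·0.5 + 3.6·0.5 + 5.7·-0.5 + 3.7·0.5.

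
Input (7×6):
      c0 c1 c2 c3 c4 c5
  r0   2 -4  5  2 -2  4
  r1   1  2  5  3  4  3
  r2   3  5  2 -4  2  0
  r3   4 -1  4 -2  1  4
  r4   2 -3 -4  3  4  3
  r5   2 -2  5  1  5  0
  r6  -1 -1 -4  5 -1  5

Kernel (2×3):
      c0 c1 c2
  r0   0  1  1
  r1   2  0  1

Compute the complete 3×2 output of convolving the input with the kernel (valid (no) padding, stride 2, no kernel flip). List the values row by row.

8 14
19 7
2 22

Output[0,0]: The receptive field on the input at this output position is [2 -4 5 / 1 2 5]. Elementwise product with the kernel and sum: -4·1 + 5·1 + 1·2 + 5·1.
Output[0,1]: The receptive field on the input at this output position is [5 2 -2 / 5 3 4]. Elementwise product with the kernel and sum: 2·1 + -2·1 + 5·2 + 4·1.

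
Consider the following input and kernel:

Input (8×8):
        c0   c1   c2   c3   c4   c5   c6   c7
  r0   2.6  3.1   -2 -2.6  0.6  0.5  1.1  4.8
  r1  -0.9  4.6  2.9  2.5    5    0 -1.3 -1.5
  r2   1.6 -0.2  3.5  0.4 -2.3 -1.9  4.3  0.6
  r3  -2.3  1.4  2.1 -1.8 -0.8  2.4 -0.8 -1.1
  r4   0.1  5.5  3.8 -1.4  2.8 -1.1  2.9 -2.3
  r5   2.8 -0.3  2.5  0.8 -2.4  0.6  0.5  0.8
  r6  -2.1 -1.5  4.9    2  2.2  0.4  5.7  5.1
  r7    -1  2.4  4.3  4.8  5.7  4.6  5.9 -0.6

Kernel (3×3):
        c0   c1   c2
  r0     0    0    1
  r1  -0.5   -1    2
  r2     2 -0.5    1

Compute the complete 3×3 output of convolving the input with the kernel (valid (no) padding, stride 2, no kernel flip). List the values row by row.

6.45 11.15 -3.35
8.7 7.95 9.75
9.15 6.95 14.4

Output[0,0]: The receptive field on the input at this output position is [2.6 3.1 -2 / -0.9 4.6 2.9 / 1.6 -0.2 3.5]. Elementwise product with the kernel and sum: -2·1 + -0.9·-0.5 + 4.6·-1 + 2.9·2 + 1.6·2 + -0.2·-0.5 + 3.5·1.
Output[0,1]: The receptive field on the input at this output position is [-2 -2.6 0.6 / 2.9 2.5 5 / 3.5 0.4 -2.3]. Elementwise product with the kernel and sum: 0.6·1 + 2.9·-0.5 + 2.5·-1 + 5·2 + 3.5·2 + 0.4·-0.5 + -2.3·1.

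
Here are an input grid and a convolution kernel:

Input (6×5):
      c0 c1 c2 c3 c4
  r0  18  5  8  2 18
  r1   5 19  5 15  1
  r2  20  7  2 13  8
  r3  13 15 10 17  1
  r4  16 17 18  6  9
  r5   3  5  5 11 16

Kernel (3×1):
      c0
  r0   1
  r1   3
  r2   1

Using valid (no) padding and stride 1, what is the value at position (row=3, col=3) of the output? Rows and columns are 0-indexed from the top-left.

The receptive field on the input at this output position is [17 / 6 / 11]. Elementwise product with the kernel and sum: 17·1 + 6·3 + 11·1.

46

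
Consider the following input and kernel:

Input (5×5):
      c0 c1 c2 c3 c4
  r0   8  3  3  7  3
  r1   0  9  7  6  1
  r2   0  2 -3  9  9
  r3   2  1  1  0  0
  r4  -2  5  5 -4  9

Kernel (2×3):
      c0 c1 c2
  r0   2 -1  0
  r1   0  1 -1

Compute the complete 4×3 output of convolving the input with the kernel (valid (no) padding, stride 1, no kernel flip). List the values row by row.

15 4 4
-4 -1 8
-2 8 -15
3 10 -11

Output[0,0]: The receptive field on the input at this output position is [8 3 3 / 0 9 7]. Elementwise product with the kernel and sum: 8·2 + 3·-1 + 9·1 + 7·-1.
Output[0,1]: The receptive field on the input at this output position is [3 3 7 / 9 7 6]. Elementwise product with the kernel and sum: 3·2 + 3·-1 + 7·1 + 6·-1.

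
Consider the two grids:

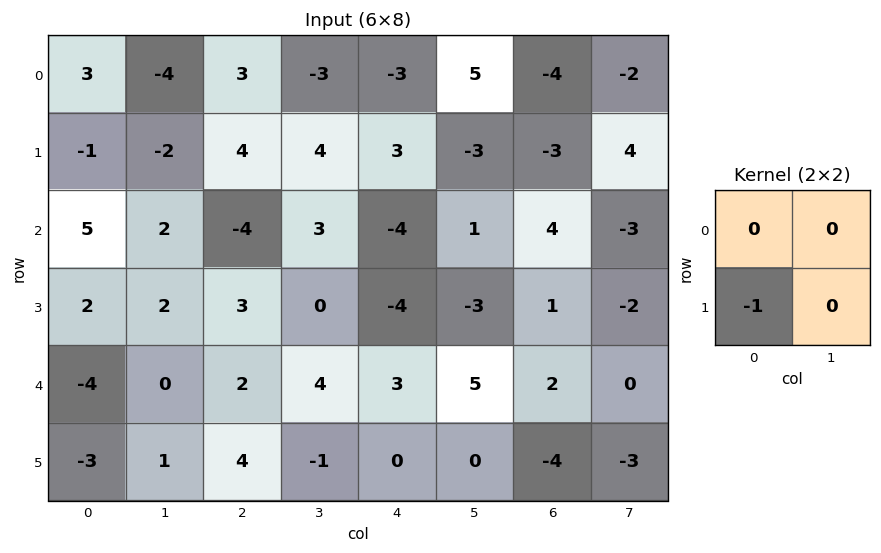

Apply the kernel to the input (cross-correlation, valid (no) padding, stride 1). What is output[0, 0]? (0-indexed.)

The receptive field on the input at this output position is [3 -4 / -1 -2]. Elementwise product with the kernel and sum: -1·-1.

1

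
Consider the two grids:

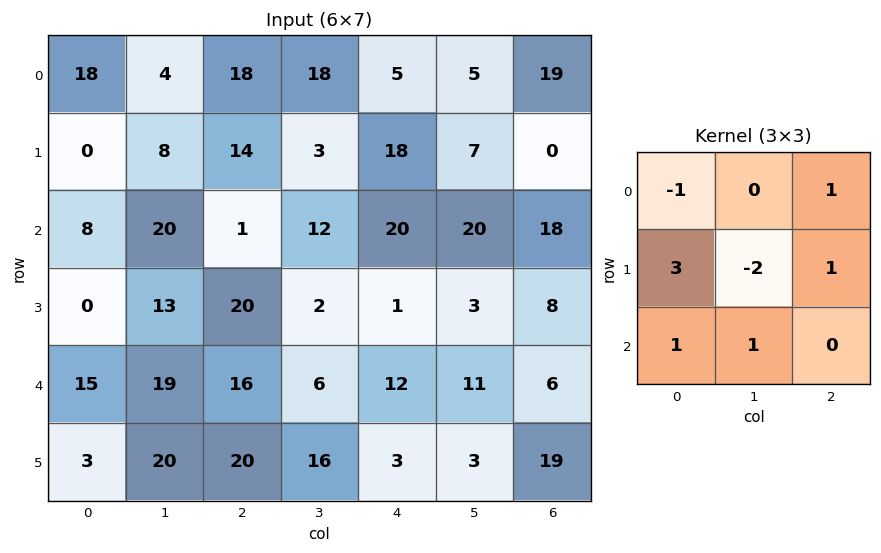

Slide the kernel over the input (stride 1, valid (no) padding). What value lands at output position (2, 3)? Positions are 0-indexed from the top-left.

The receptive field on the input at this output position is [12 20 20 / 2 1 3 / 6 12 11]. Elementwise product with the kernel and sum: 12·-1 + 20·1 + 2·3 + 1·-2 + 3·1 + 6·1 + 12·1.

33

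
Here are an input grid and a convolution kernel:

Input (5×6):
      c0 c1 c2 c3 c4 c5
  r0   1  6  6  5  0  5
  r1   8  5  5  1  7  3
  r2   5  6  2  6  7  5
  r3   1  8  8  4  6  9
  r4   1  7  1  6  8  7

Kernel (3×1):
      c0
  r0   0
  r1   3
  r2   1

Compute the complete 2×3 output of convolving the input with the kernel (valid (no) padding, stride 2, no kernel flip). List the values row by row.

29 17 28
4 25 26

Output[0,0]: The receptive field on the input at this output position is [1 / 8 / 5]. Elementwise product with the kernel and sum: 8·3 + 5·1.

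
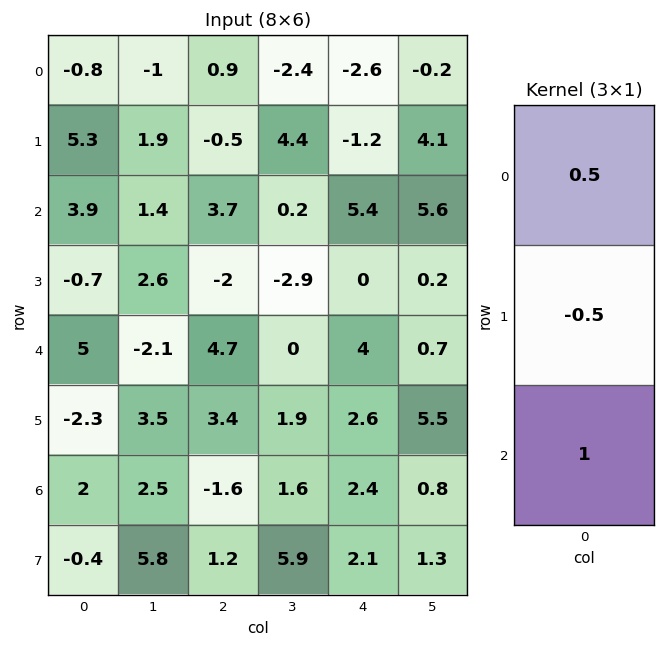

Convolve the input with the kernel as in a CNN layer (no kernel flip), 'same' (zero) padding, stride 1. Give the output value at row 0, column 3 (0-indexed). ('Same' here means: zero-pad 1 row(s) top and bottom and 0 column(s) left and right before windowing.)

The receptive field on the zero-padded input at this output position is [0 / -2.4 / 4.4]. Elementwise product with the kernel and sum: 0·0.5 + -2.4·-0.5 + 4.4·1.

5.6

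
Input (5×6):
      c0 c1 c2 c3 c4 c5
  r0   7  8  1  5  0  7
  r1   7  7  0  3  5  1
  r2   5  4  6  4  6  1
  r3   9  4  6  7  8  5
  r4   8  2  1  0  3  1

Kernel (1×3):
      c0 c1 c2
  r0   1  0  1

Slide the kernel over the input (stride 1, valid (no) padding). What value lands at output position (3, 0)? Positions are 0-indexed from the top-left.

15

The receptive field on the input at this output position is [9 4 6]. Elementwise product with the kernel and sum: 9·1 + 6·1.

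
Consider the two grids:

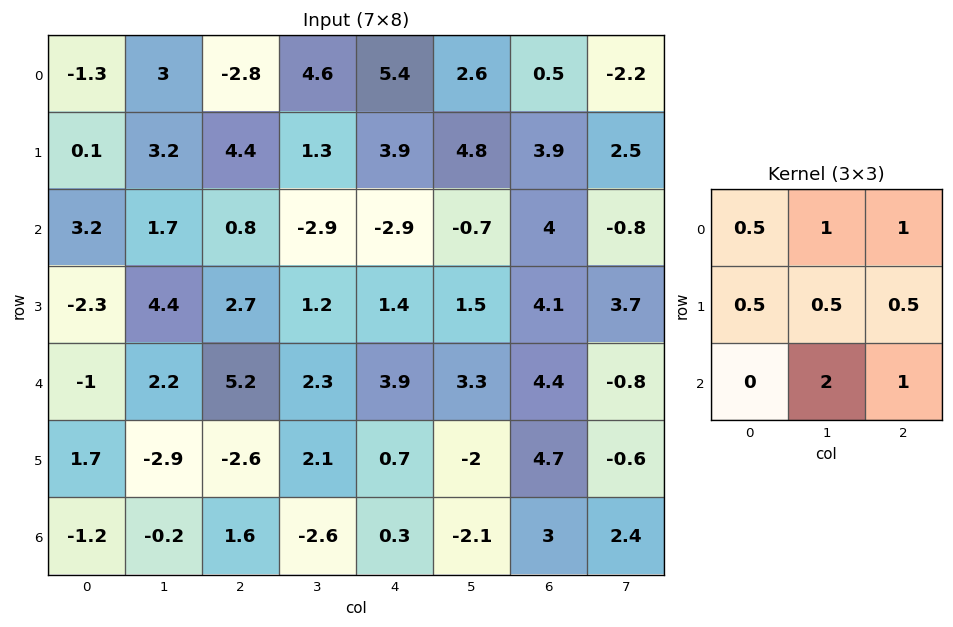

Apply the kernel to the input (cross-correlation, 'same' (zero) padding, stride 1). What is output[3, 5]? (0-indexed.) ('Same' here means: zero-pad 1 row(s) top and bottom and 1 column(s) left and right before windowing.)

16.35

The receptive field on the zero-padded input at this output position is [-2.9 -0.7 4 / 1.4 1.5 4.1 / 3.9 3.3 4.4]. Elementwise product with the kernel and sum: -2.9·0.5 + -0.7·1 + 4·1 + 1.4·0.5 + 1.5·0.5 + 4.1·0.5 + 3.3·2 + 4.4·1.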